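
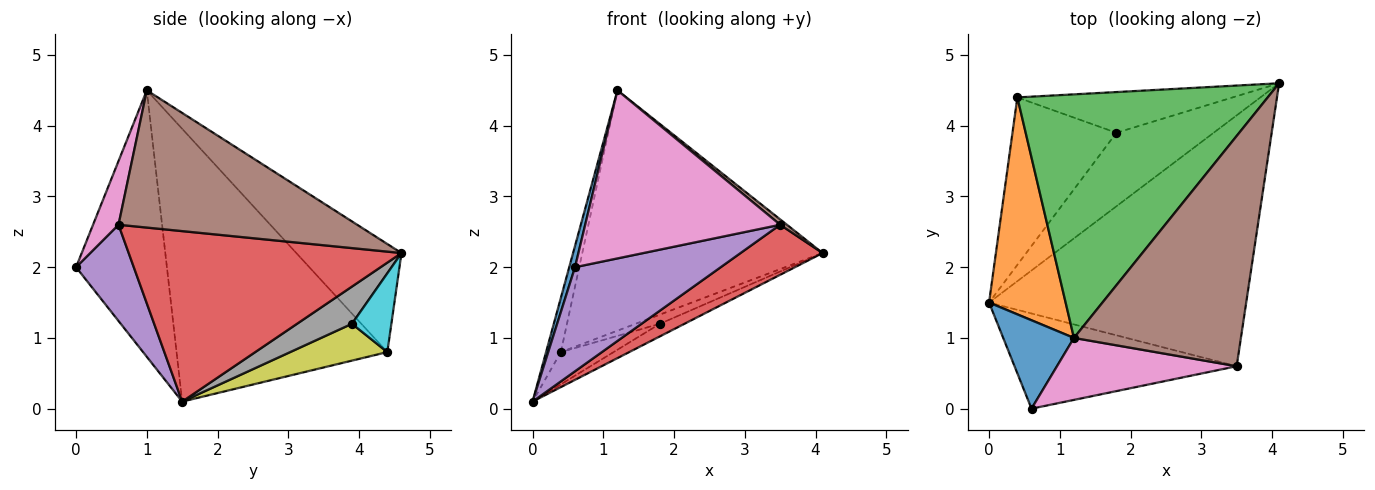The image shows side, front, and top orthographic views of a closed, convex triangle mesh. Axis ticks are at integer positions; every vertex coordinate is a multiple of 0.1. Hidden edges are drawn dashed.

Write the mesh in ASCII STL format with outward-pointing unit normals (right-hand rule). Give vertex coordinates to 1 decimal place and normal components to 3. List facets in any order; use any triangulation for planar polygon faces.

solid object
 facet normal -0.965 -0.061 0.256
  outer loop
   vertex 1.2 1.0 4.5
   vertex 0.0 1.5 0.1
   vertex 0.6 0.0 2.0
  endloop
 endfacet
 facet normal -0.961 0.067 0.270
  outer loop
   vertex 0.4 4.4 0.8
   vertex 0.0 1.5 0.1
   vertex 1.2 1.0 4.5
  endloop
 endfacet
 facet normal -0.294 0.671 0.680
  outer loop
   vertex 0.4 4.4 0.8
   vertex 1.2 1.0 4.5
   vertex 4.1 4.6 2.2
  endloop
 endfacet
 facet normal 0.545 -0.164 -0.822
  outer loop
   vertex 3.5 0.6 2.6
   vertex 0.0 1.5 0.1
   vertex 4.1 4.6 2.2
  endloop
 endfacet
 facet normal 0.281 -0.708 -0.648
  outer loop
   vertex 3.5 0.6 2.6
   vertex 0.6 0.0 2.0
   vertex 0.0 1.5 0.1
  endloop
 endfacet
 facet normal 0.635 -0.018 0.772
  outer loop
   vertex 3.5 0.6 2.6
   vertex 4.1 4.6 2.2
   vertex 1.2 1.0 4.5
  endloop
 endfacet
 facet normal 0.122 -0.931 0.343
  outer loop
   vertex 3.5 0.6 2.6
   vertex 1.2 1.0 4.5
   vertex 0.6 0.0 2.0
  endloop
 endfacet
 facet normal 0.353 0.158 -0.922
  outer loop
   vertex 1.8 3.9 1.2
   vertex 4.1 4.6 2.2
   vertex 0.0 1.5 0.1
  endloop
 endfacet
 facet normal 0.329 0.179 -0.927
  outer loop
   vertex 1.8 3.9 1.2
   vertex 0.0 1.5 0.1
   vertex 0.4 4.4 0.8
  endloop
 endfacet
 facet normal 0.336 0.207 -0.919
  outer loop
   vertex 1.8 3.9 1.2
   vertex 0.4 4.4 0.8
   vertex 4.1 4.6 2.2
  endloop
 endfacet
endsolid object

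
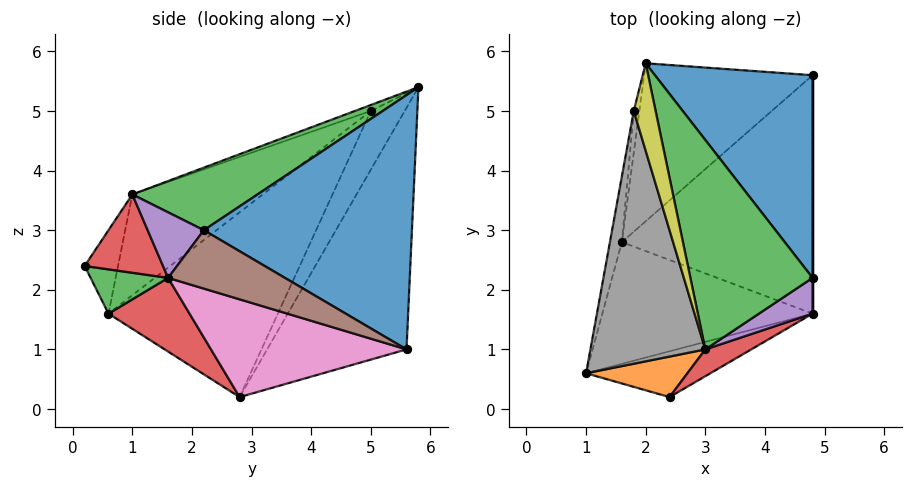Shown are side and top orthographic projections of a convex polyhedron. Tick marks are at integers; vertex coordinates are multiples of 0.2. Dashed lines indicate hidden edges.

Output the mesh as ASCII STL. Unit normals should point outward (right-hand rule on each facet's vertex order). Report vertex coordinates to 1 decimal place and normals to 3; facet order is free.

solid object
 facet normal 0.812 0.296 0.503
  outer loop
   vertex 4.8 5.6 1.0
   vertex 2.0 5.8 5.4
   vertex 4.8 2.2 3.0
  endloop
 endfacet
 facet normal -0.552 0.740 -0.385
  outer loop
   vertex 4.8 5.6 1.0
   vertex 1.6 2.8 0.2
   vertex 2.0 5.8 5.4
  endloop
 endfacet
 facet normal 0.443 -0.232 0.866
  outer loop
   vertex 3.0 1.0 3.6
   vertex 4.8 2.2 3.0
   vertex 2.0 5.8 5.4
  endloop
 endfacet
 facet normal 0.272 -0.568 -0.776
  outer loop
   vertex 4.8 1.6 2.2
   vertex 1.0 0.6 1.6
   vertex 1.6 2.8 0.2
  endloop
 endfacet
 facet normal 0.591 -0.645 0.484
  outer loop
   vertex 4.8 1.6 2.2
   vertex 4.8 2.2 3.0
   vertex 3.0 1.0 3.6
  endloop
 endfacet
 facet normal 1.000 0.000 0.000
  outer loop
   vertex 4.8 1.6 2.2
   vertex 4.8 5.6 1.0
   vertex 4.8 2.2 3.0
  endloop
 endfacet
 facet normal 0.441 -0.258 -0.860
  outer loop
   vertex 4.8 1.6 2.2
   vertex 1.6 2.8 0.2
   vertex 4.8 5.6 1.0
  endloop
 endfacet
 facet normal -0.599 -0.419 0.683
  outer loop
   vertex 1.8 5.0 5.0
   vertex 1.0 0.6 1.6
   vertex 3.0 1.0 3.6
  endloop
 endfacet
 facet normal -0.243 -0.385 0.891
  outer loop
   vertex 1.8 5.0 5.0
   vertex 3.0 1.0 3.6
   vertex 2.0 5.8 5.4
  endloop
 endfacet
 facet normal -0.972 0.225 -0.063
  outer loop
   vertex 1.8 5.0 5.0
   vertex 1.6 2.8 0.2
   vertex 1.0 0.6 1.6
  endloop
 endfacet
 facet normal -0.955 0.284 -0.090
  outer loop
   vertex 1.8 5.0 5.0
   vertex 2.0 5.8 5.4
   vertex 1.6 2.8 0.2
  endloop
 endfacet
 facet normal -0.525 -0.563 0.638
  outer loop
   vertex 2.4 0.2 2.4
   vertex 3.0 1.0 3.6
   vertex 1.0 0.6 1.6
  endloop
 endfacet
 facet normal 0.274 -0.579 -0.768
  outer loop
   vertex 2.4 0.2 2.4
   vertex 1.0 0.6 1.6
   vertex 4.8 1.6 2.2
  endloop
 endfacet
 facet normal 0.500 -0.815 0.293
  outer loop
   vertex 2.4 0.2 2.4
   vertex 4.8 1.6 2.2
   vertex 3.0 1.0 3.6
  endloop
 endfacet
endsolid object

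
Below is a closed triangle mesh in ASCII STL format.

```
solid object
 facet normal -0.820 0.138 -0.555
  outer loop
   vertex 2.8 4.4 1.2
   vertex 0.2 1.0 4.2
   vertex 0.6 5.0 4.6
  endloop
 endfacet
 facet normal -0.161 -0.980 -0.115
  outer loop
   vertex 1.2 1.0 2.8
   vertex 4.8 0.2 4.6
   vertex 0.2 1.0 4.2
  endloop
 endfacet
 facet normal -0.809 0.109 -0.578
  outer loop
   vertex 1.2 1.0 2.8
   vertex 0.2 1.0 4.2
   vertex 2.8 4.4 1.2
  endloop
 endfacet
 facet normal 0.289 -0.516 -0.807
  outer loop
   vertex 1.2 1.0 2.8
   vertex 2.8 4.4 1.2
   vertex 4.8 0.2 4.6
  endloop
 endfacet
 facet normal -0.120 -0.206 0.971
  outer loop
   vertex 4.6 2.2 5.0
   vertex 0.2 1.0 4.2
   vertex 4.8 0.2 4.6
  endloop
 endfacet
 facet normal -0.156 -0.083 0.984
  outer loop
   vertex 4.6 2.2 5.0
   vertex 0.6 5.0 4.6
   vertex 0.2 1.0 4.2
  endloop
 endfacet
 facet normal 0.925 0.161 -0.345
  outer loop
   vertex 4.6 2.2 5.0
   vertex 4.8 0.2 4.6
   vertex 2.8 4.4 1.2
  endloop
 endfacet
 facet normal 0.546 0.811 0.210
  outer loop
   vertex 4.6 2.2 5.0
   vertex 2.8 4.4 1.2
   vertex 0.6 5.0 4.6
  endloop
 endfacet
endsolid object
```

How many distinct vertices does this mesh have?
6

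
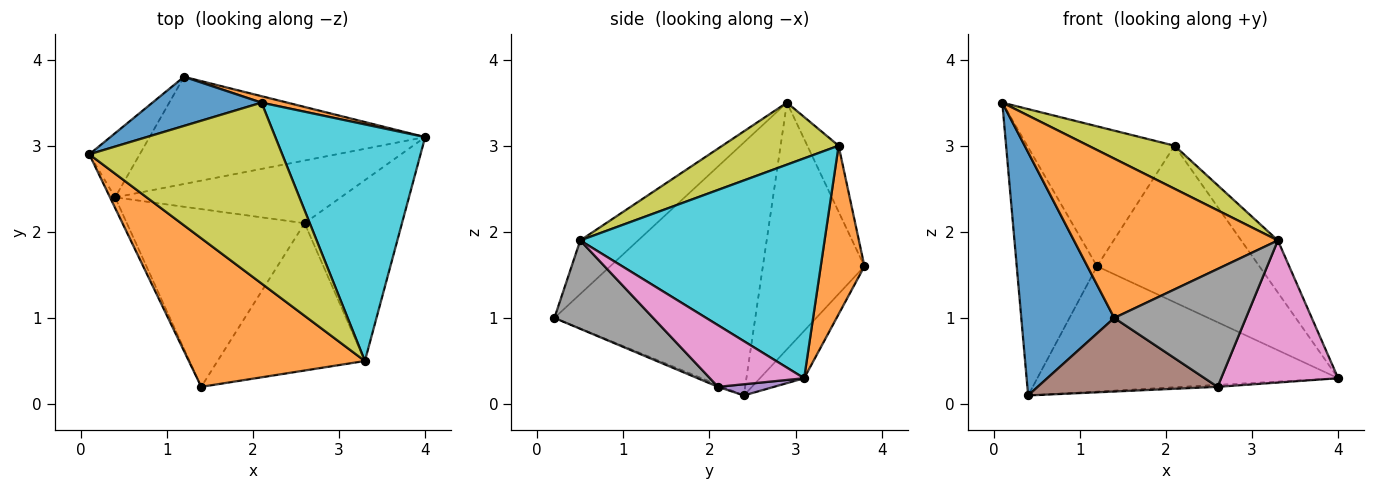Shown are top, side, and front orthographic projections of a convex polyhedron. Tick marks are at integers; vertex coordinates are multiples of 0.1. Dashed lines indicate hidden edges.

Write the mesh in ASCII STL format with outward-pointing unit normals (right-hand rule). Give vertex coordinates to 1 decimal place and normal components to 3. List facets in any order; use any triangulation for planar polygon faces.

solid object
 facet normal -0.907 -0.420 -0.018
  outer loop
   vertex 0.4 2.4 0.1
   vertex 1.4 0.2 1.0
   vertex 0.1 2.9 3.5
  endloop
 endfacet
 facet normal -0.203 -0.716 0.668
  outer loop
   vertex 3.3 0.5 1.9
   vertex 0.1 2.9 3.5
   vertex 1.4 0.2 1.0
  endloop
 endfacet
 facet normal -0.775 0.612 -0.158
  outer loop
   vertex 1.2 3.8 1.6
   vertex 0.4 2.4 0.1
   vertex 0.1 2.9 3.5
  endloop
 endfacet
 facet normal -0.111 0.755 -0.646
  outer loop
   vertex 1.2 3.8 1.6
   vertex 4.0 3.1 0.3
   vertex 0.4 2.4 0.1
  endloop
 endfacet
 facet normal 0.050 0.030 -0.998
  outer loop
   vertex 2.6 2.1 0.2
   vertex 0.4 2.4 0.1
   vertex 4.0 3.1 0.3
  endloop
 endfacet
 facet normal -0.010 -0.383 -0.924
  outer loop
   vertex 2.6 2.1 0.2
   vertex 1.4 0.2 1.0
   vertex 0.4 2.4 0.1
  endloop
 endfacet
 facet normal 0.445 -0.553 -0.704
  outer loop
   vertex 2.6 2.1 0.2
   vertex 4.0 3.1 0.3
   vertex 3.3 0.5 1.9
  endloop
 endfacet
 facet normal 0.424 -0.566 -0.707
  outer loop
   vertex 2.6 2.1 0.2
   vertex 3.3 0.5 1.9
   vertex 1.4 0.2 1.0
  endloop
 endfacet
 facet normal 0.298 -0.221 0.928
  outer loop
   vertex 2.1 3.5 3.0
   vertex 0.1 2.9 3.5
   vertex 3.3 0.5 1.9
  endloop
 endfacet
 facet normal 0.820 0.123 0.559
  outer loop
   vertex 2.1 3.5 3.0
   vertex 3.3 0.5 1.9
   vertex 4.0 3.1 0.3
  endloop
 endfacet
 facet normal -0.196 0.925 0.325
  outer loop
   vertex 2.1 3.5 3.0
   vertex 1.2 3.8 1.6
   vertex 0.1 2.9 3.5
  endloop
 endfacet
 facet normal 0.260 0.965 0.040
  outer loop
   vertex 2.1 3.5 3.0
   vertex 4.0 3.1 0.3
   vertex 1.2 3.8 1.6
  endloop
 endfacet
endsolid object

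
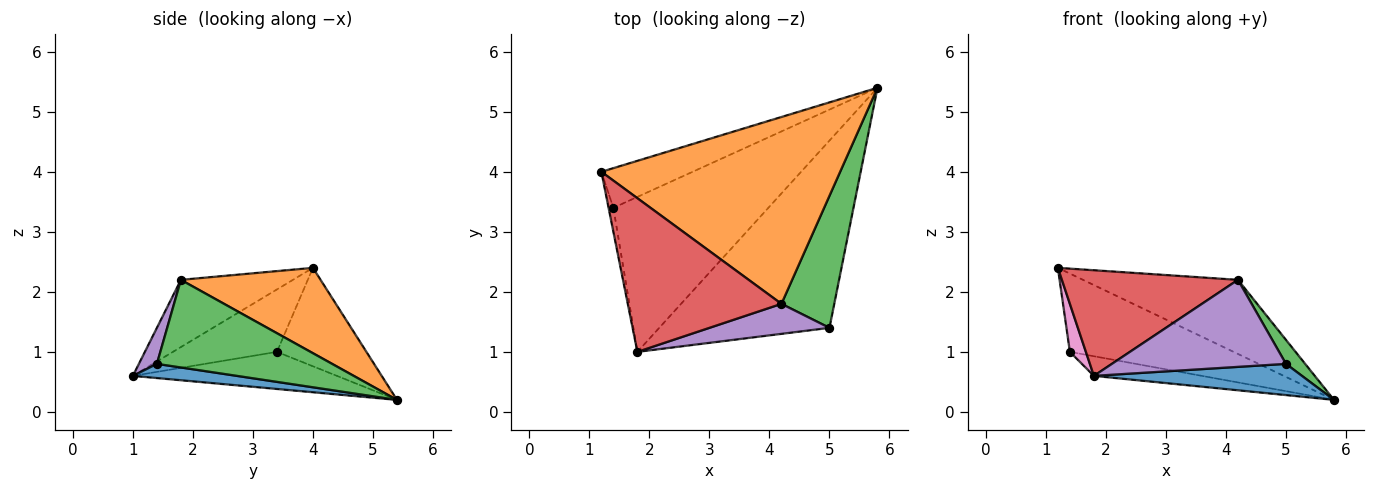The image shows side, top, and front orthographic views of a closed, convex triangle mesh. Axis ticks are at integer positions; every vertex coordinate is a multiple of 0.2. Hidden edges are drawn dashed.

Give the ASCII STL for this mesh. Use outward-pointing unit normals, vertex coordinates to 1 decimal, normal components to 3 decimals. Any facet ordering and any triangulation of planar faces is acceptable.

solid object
 facet normal 0.082 -0.164 -0.983
  outer loop
   vertex 5.0 1.4 0.8
   vertex 1.8 1.0 0.6
   vertex 5.8 5.4 0.2
  endloop
 endfacet
 facet normal 0.315 0.350 0.882
  outer loop
   vertex 4.2 1.8 2.2
   vertex 5.8 5.4 0.2
   vertex 1.2 4.0 2.4
  endloop
 endfacet
 facet normal 0.853 -0.093 0.514
  outer loop
   vertex 4.2 1.8 2.2
   vertex 5.0 1.4 0.8
   vertex 5.8 5.4 0.2
  endloop
 endfacet
 facet normal -0.339 -0.533 0.775
  outer loop
   vertex 4.2 1.8 2.2
   vertex 1.2 4.0 2.4
   vertex 1.8 1.0 0.6
  endloop
 endfacet
 facet normal 0.097 -0.941 0.324
  outer loop
   vertex 4.2 1.8 2.2
   vertex 1.8 1.0 0.6
   vertex 5.0 1.4 0.8
  endloop
 endfacet
 facet normal -0.438 0.802 -0.406
  outer loop
   vertex 1.4 3.4 1.0
   vertex 1.2 4.0 2.4
   vertex 5.8 5.4 0.2
  endloop
 endfacet
 facet normal -0.986 -0.152 -0.076
  outer loop
   vertex 1.4 3.4 1.0
   vertex 1.8 1.0 0.6
   vertex 1.2 4.0 2.4
  endloop
 endfacet
 facet normal -0.231 0.122 -0.965
  outer loop
   vertex 1.4 3.4 1.0
   vertex 5.8 5.4 0.2
   vertex 1.8 1.0 0.6
  endloop
 endfacet
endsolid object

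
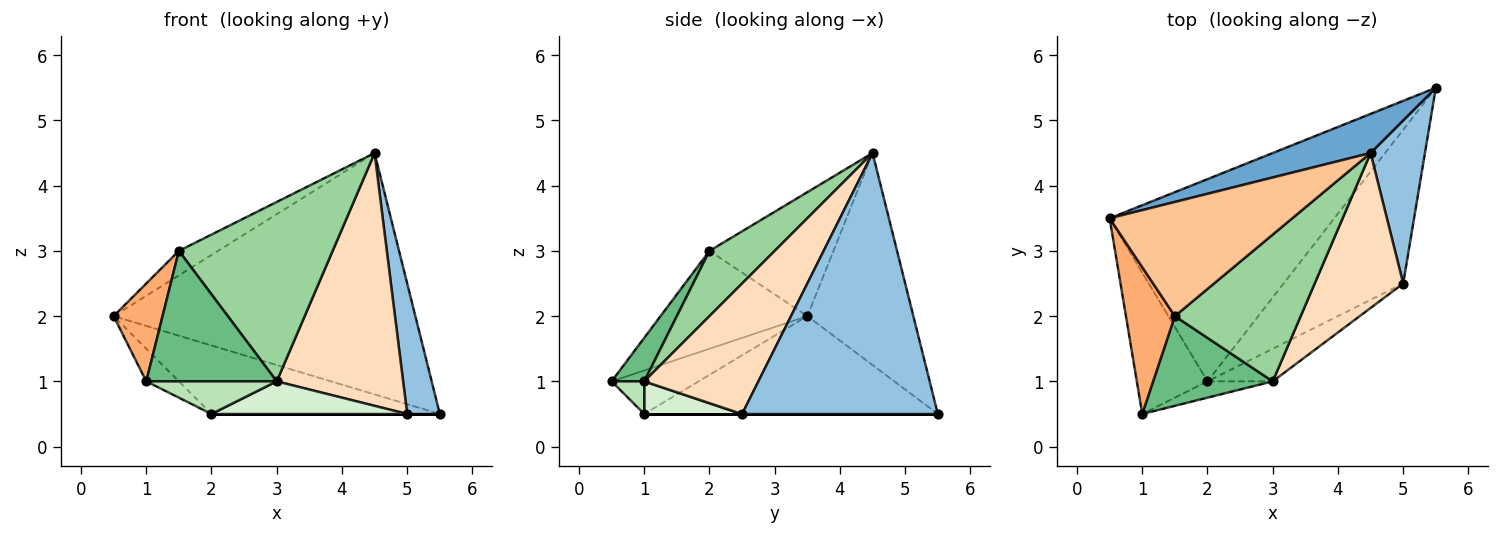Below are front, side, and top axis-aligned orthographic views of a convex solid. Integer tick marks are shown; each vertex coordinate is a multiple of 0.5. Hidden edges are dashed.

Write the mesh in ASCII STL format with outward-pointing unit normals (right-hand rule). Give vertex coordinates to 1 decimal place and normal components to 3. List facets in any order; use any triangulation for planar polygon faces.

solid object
 facet normal -0.328 0.933 0.151
  outer loop
   vertex 4.5 4.5 4.5
   vertex 5.5 5.5 0.5
   vertex 0.5 3.5 2.0
  endloop
 endfacet
 facet normal 0.966 -0.161 0.201
  outer loop
   vertex 5.0 2.5 0.5
   vertex 5.5 5.5 0.5
   vertex 4.5 4.5 4.5
  endloop
 endfacet
 facet normal -0.381 0.297 -0.876
  outer loop
   vertex 2.0 1.0 0.5
   vertex 0.5 3.5 2.0
   vertex 5.5 5.5 0.5
  endloop
 endfacet
 facet normal -0.514 0.193 -0.836
  outer loop
   vertex 2.0 1.0 0.5
   vertex 1.0 0.5 1.0
   vertex 0.5 3.5 2.0
  endloop
 endfacet
 facet normal 0.000 0.000 -1.000
  outer loop
   vertex 2.0 1.0 0.5
   vertex 5.5 5.5 0.5
   vertex 5.0 2.5 0.5
  endloop
 endfacet
 facet normal -0.857 -0.286 0.429
  outer loop
   vertex 1.5 2.0 3.0
   vertex 0.5 3.5 2.0
   vertex 1.0 0.5 1.0
  endloop
 endfacet
 facet normal -0.553 0.175 0.815
  outer loop
   vertex 1.5 2.0 3.0
   vertex 4.5 4.5 4.5
   vertex 0.5 3.5 2.0
  endloop
 endfacet
 facet normal 0.610 -0.676 0.414
  outer loop
   vertex 3.0 1.0 1.0
   vertex 5.0 2.5 0.5
   vertex 4.5 4.5 4.5
  endloop
 endfacet
 facet normal 0.202 -0.807 0.555
  outer loop
   vertex 3.0 1.0 1.0
   vertex 1.5 2.0 3.0
   vertex 1.0 0.5 1.0
  endloop
 endfacet
 facet normal 0.312 -0.735 0.602
  outer loop
   vertex 3.0 1.0 1.0
   vertex 4.5 4.5 4.5
   vertex 1.5 2.0 3.0
  endloop
 endfacet
 facet normal 0.218 -0.873 -0.436
  outer loop
   vertex 3.0 1.0 1.0
   vertex 1.0 0.5 1.0
   vertex 2.0 1.0 0.5
  endloop
 endfacet
 facet normal 0.333 -0.667 -0.667
  outer loop
   vertex 3.0 1.0 1.0
   vertex 2.0 1.0 0.5
   vertex 5.0 2.5 0.5
  endloop
 endfacet
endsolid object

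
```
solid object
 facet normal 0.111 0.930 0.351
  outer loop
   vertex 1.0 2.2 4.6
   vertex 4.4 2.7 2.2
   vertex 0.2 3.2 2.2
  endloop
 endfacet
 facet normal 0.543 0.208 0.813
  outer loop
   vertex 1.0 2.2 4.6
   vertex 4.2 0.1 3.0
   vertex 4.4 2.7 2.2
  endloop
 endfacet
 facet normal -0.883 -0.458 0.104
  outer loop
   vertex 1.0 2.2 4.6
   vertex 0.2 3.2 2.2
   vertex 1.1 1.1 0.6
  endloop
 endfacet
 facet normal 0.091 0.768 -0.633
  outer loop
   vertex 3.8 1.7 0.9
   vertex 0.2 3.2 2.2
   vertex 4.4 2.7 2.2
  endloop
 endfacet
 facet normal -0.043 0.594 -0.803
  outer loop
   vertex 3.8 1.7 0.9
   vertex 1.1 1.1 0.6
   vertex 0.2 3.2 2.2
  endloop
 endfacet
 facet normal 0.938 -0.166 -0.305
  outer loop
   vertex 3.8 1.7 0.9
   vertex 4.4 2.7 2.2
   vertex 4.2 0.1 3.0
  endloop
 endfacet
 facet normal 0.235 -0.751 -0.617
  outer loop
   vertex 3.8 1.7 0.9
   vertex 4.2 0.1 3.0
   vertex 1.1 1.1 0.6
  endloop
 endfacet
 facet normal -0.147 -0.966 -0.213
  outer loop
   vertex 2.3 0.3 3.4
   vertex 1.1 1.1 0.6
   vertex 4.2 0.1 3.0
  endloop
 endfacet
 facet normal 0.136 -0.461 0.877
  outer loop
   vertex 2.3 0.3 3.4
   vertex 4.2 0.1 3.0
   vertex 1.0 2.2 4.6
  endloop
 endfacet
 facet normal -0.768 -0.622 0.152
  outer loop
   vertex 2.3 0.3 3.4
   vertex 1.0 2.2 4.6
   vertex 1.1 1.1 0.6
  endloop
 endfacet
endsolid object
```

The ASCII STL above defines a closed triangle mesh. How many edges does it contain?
15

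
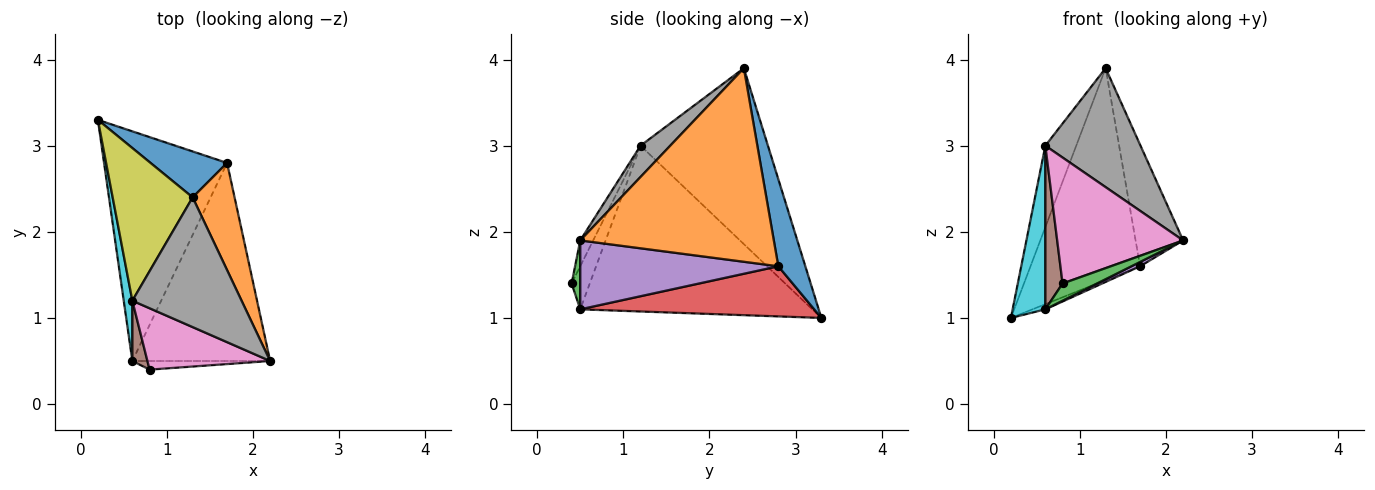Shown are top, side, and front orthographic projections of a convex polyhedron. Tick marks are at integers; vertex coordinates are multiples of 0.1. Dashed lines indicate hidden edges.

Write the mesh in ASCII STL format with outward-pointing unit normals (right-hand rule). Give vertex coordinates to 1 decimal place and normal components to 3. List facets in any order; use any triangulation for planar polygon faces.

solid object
 facet normal 0.234 0.950 0.206
  outer loop
   vertex 1.7 2.8 1.6
   vertex 0.2 3.3 1.0
   vertex 1.3 2.4 3.9
  endloop
 endfacet
 facet normal 0.950 0.233 0.206
  outer loop
   vertex 1.7 2.8 1.6
   vertex 1.3 2.4 3.9
   vertex 2.2 0.5 1.9
  endloop
 endfacet
 facet normal 0.218 -0.873 -0.436
  outer loop
   vertex 0.6 0.5 1.1
   vertex 2.2 0.5 1.9
   vertex 0.8 0.4 1.4
  endloop
 endfacet
 facet normal 0.377 0.021 -0.926
  outer loop
   vertex 0.6 0.5 1.1
   vertex 0.2 3.3 1.0
   vertex 1.7 2.8 1.6
  endloop
 endfacet
 facet normal 0.447 -0.019 -0.894
  outer loop
   vertex 0.6 0.5 1.1
   vertex 1.7 2.8 1.6
   vertex 2.2 0.5 1.9
  endloop
 endfacet
 facet normal -0.703 -0.668 0.246
  outer loop
   vertex 0.6 1.2 3.0
   vertex 0.6 0.5 1.1
   vertex 0.8 0.4 1.4
  endloop
 endfacet
 facet normal -0.092 -0.895 0.436
  outer loop
   vertex 0.6 1.2 3.0
   vertex 0.8 0.4 1.4
   vertex 2.2 0.5 1.9
  endloop
 endfacet
 facet normal 0.206 -0.661 0.721
  outer loop
   vertex 0.6 1.2 3.0
   vertex 2.2 0.5 1.9
   vertex 1.3 2.4 3.9
  endloop
 endfacet
 facet normal -0.889 0.216 0.404
  outer loop
   vertex 0.6 1.2 3.0
   vertex 1.3 2.4 3.9
   vertex 0.2 3.3 1.0
  endloop
 endfacet
 facet normal -0.989 -0.139 0.051
  outer loop
   vertex 0.6 1.2 3.0
   vertex 0.2 3.3 1.0
   vertex 0.6 0.5 1.1
  endloop
 endfacet
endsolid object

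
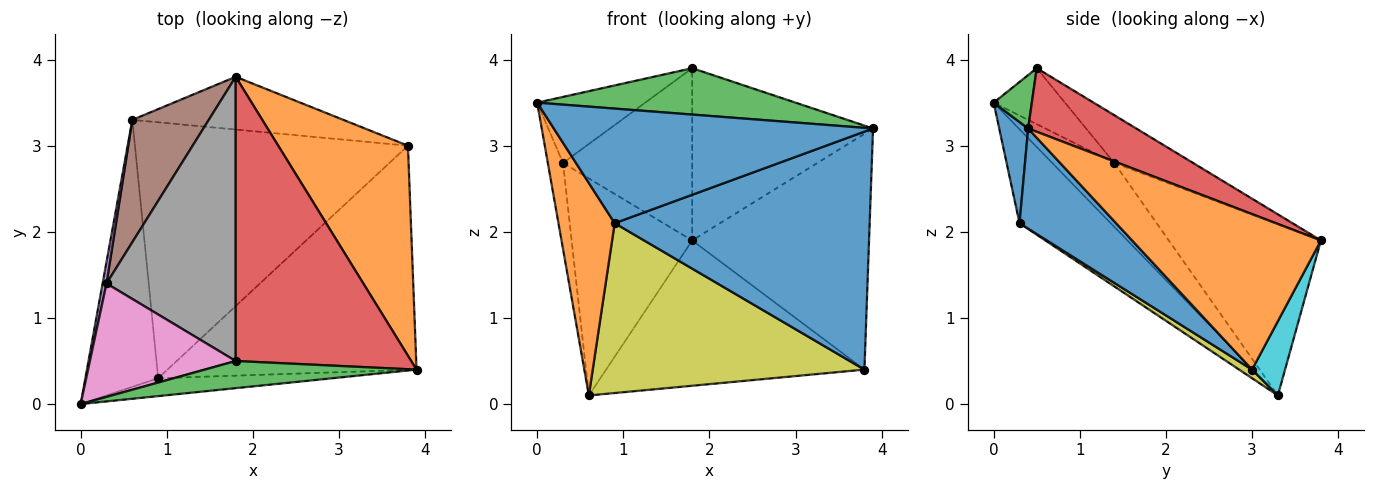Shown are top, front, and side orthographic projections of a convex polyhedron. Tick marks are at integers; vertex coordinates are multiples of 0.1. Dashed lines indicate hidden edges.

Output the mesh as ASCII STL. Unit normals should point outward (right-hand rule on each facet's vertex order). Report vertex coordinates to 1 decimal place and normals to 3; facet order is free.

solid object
 facet normal 0.089 -0.984 -0.154
  outer loop
   vertex 0.9 0.3 2.1
   vertex 3.9 0.4 3.2
   vertex 0.0 0.0 3.5
  endloop
 endfacet
 facet normal -0.711 -0.438 -0.551
  outer loop
   vertex 0.9 0.3 2.1
   vertex 0.0 0.0 3.5
   vertex 0.6 3.3 0.1
  endloop
 endfacet
 facet normal 0.126 -0.856 0.501
  outer loop
   vertex 1.8 0.5 3.9
   vertex 0.0 0.0 3.5
   vertex 3.9 0.4 3.2
  endloop
 endfacet
 facet normal 0.296 0.495 0.817
  outer loop
   vertex 1.8 0.5 3.9
   vertex 3.9 0.4 3.2
   vertex 1.8 3.8 1.9
  endloop
 endfacet
 facet normal -0.970 0.237 0.059
  outer loop
   vertex 0.3 1.4 2.8
   vertex 0.6 3.3 0.1
   vertex 0.0 0.0 3.5
  endloop
 endfacet
 facet normal -0.740 0.586 0.330
  outer loop
   vertex 0.3 1.4 2.8
   vertex 1.8 3.8 1.9
   vertex 0.6 3.3 0.1
  endloop
 endfacet
 facet normal -0.315 0.478 0.820
  outer loop
   vertex 0.3 1.4 2.8
   vertex 0.0 0.0 3.5
   vertex 1.8 0.5 3.9
  endloop
 endfacet
 facet normal -0.301 0.494 0.815
  outer loop
   vertex 0.3 1.4 2.8
   vertex 1.8 0.5 3.9
   vertex 1.8 3.8 1.9
  endloop
 endfacet
 facet normal 0.026 -0.553 -0.833
  outer loop
   vertex 3.8 3.0 0.4
   vertex 0.9 0.3 2.1
   vertex 0.6 3.3 0.1
  endloop
 endfacet
 facet normal 0.119 0.933 -0.339
  outer loop
   vertex 3.8 3.0 0.4
   vertex 0.6 3.3 0.1
   vertex 1.8 3.8 1.9
  endloop
 endfacet
 facet normal 0.266 -0.702 -0.661
  outer loop
   vertex 3.8 3.0 0.4
   vertex 3.9 0.4 3.2
   vertex 0.9 0.3 2.1
  endloop
 endfacet
 facet normal 0.623 0.584 0.520
  outer loop
   vertex 3.8 3.0 0.4
   vertex 1.8 3.8 1.9
   vertex 3.9 0.4 3.2
  endloop
 endfacet
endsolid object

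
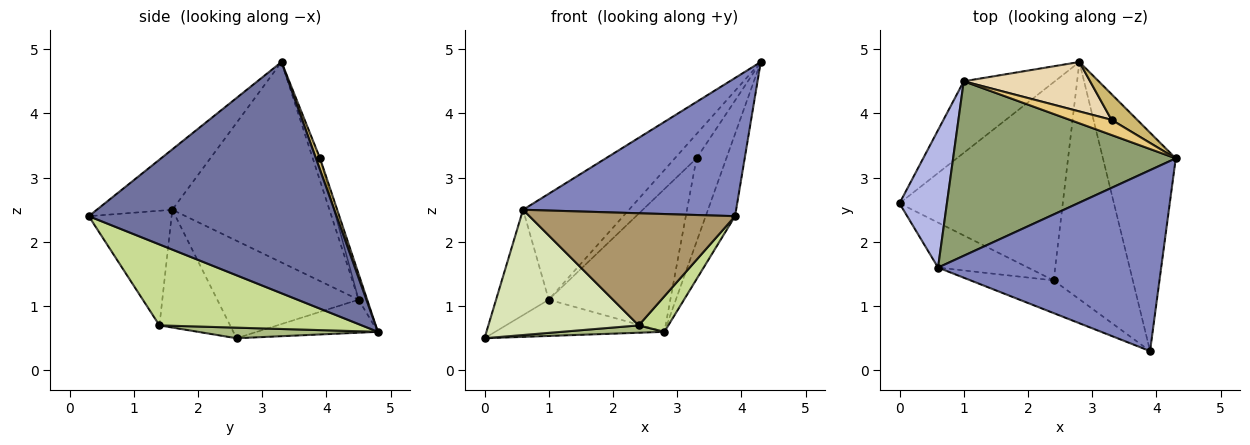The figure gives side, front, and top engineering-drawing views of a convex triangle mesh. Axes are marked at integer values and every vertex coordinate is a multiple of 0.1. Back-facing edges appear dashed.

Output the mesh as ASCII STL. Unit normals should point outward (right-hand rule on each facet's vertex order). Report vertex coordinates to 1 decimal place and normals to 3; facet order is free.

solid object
 facet normal 0.948 0.112 -0.298
  outer loop
   vertex 2.8 4.8 0.6
   vertex 4.3 3.3 4.8
   vertex 3.9 0.3 2.4
  endloop
 endfacet
 facet normal -0.210 -0.593 0.777
  outer loop
   vertex 0.6 1.6 2.5
   vertex 3.9 0.3 2.4
   vertex 4.3 3.3 4.8
  endloop
 endfacet
 facet normal -0.307 0.430 -0.849
  outer loop
   vertex 1.0 4.5 1.1
   vertex 2.8 4.8 0.6
   vertex 0.0 2.6 0.5
  endloop
 endfacet
 facet normal -0.853 0.318 0.415
  outer loop
   vertex 1.0 4.5 1.1
   vertex 0.0 2.6 0.5
   vertex 0.6 1.6 2.5
  endloop
 endfacet
 facet normal -0.610 0.411 0.677
  outer loop
   vertex 1.0 4.5 1.1
   vertex 0.6 1.6 2.5
   vertex 4.3 3.3 4.8
  endloop
 endfacet
 facet normal 0.065 -0.037 -0.997
  outer loop
   vertex 2.4 1.4 0.7
   vertex 0.0 2.6 0.5
   vertex 2.8 4.8 0.6
  endloop
 endfacet
 facet normal 0.711 -0.104 -0.695
  outer loop
   vertex 2.4 1.4 0.7
   vertex 2.8 4.8 0.6
   vertex 3.9 0.3 2.4
  endloop
 endfacet
 facet normal -0.405 -0.861 -0.309
  outer loop
   vertex 2.4 1.4 0.7
   vertex 0.6 1.6 2.5
   vertex 0.0 2.6 0.5
  endloop
 endfacet
 facet normal -0.361 -0.895 -0.261
  outer loop
   vertex 2.4 1.4 0.7
   vertex 3.9 0.3 2.4
   vertex 0.6 1.6 2.5
  endloop
 endfacet
 facet normal 0.131 0.948 0.292
  outer loop
   vertex 3.3 3.9 3.3
   vertex 4.3 3.3 4.8
   vertex 2.8 4.8 0.6
  endloop
 endfacet
 facet normal -0.274 0.816 0.509
  outer loop
   vertex 3.3 3.9 3.3
   vertex 1.0 4.5 1.1
   vertex 4.3 3.3 4.8
  endloop
 endfacet
 facet normal -0.066 0.943 0.327
  outer loop
   vertex 3.3 3.9 3.3
   vertex 2.8 4.8 0.6
   vertex 1.0 4.5 1.1
  endloop
 endfacet
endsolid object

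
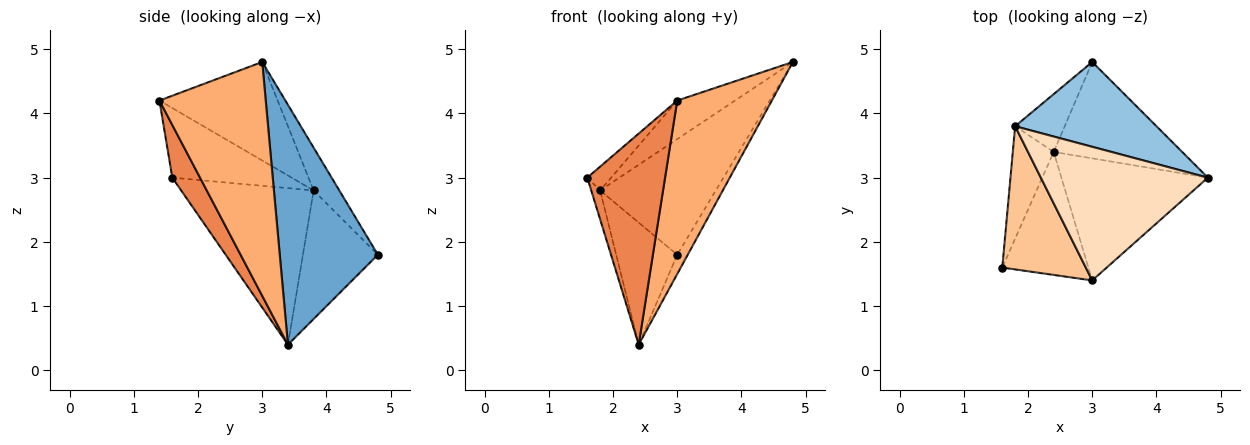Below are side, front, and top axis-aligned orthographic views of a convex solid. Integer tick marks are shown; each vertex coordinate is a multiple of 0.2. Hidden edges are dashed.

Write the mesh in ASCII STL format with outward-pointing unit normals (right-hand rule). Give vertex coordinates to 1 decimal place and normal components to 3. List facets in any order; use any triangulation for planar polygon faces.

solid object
 facet normal 0.878 0.094 -0.470
  outer loop
   vertex 2.4 3.4 0.4
   vertex 3.0 4.8 1.8
   vertex 4.8 3.0 4.8
  endloop
 endfacet
 facet normal -0.176 0.794 0.582
  outer loop
   vertex 1.8 3.8 2.8
   vertex 4.8 3.0 4.8
   vertex 3.0 4.8 1.8
  endloop
 endfacet
 facet normal -0.966 0.065 -0.252
  outer loop
   vertex 1.8 3.8 2.8
   vertex 2.4 3.4 0.4
   vertex 1.6 1.6 3.0
  endloop
 endfacet
 facet normal -0.743 0.605 -0.287
  outer loop
   vertex 1.8 3.8 2.8
   vertex 3.0 4.8 1.8
   vertex 2.4 3.4 0.4
  endloop
 endfacet
 facet normal 0.294 -0.826 -0.481
  outer loop
   vertex 3.0 1.4 4.2
   vertex 1.6 1.6 3.0
   vertex 2.4 3.4 0.4
  endloop
 endfacet
 facet normal 0.677 -0.602 -0.424
  outer loop
   vertex 3.0 1.4 4.2
   vertex 2.4 3.4 0.4
   vertex 4.8 3.0 4.8
  endloop
 endfacet
 facet normal -0.635 0.127 0.762
  outer loop
   vertex 3.0 1.4 4.2
   vertex 1.8 3.8 2.8
   vertex 1.6 1.6 3.0
  endloop
 endfacet
 facet normal -0.493 0.241 0.836
  outer loop
   vertex 3.0 1.4 4.2
   vertex 4.8 3.0 4.8
   vertex 1.8 3.8 2.8
  endloop
 endfacet
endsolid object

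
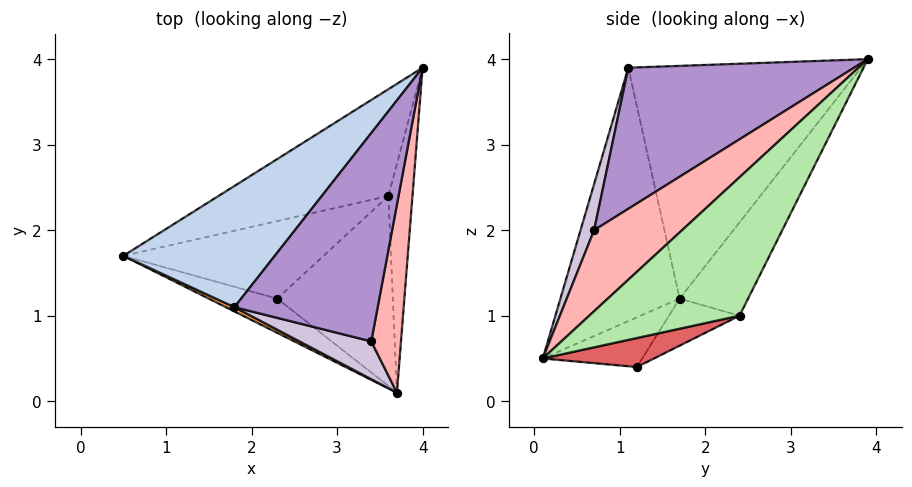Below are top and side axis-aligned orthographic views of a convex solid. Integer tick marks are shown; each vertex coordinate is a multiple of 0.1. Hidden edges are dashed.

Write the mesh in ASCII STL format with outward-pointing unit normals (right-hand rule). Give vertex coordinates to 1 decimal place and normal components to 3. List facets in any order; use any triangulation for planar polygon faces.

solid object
 facet normal -0.454 -0.635 -0.625
  outer loop
   vertex 2.3 1.2 0.4
   vertex 3.7 0.1 0.5
   vertex 0.5 1.7 1.2
  endloop
 endfacet
 facet normal -0.706 0.538 0.460
  outer loop
   vertex 1.8 1.1 3.9
   vertex 4.0 3.9 4.0
   vertex 0.5 1.7 1.2
  endloop
 endfacet
 facet normal -0.445 -0.896 0.015
  outer loop
   vertex 1.8 1.1 3.9
   vertex 0.5 1.7 1.2
   vertex 3.7 0.1 0.5
  endloop
 endfacet
 facet normal -0.226 0.883 -0.411
  outer loop
   vertex 3.6 2.4 1.0
   vertex 0.5 1.7 1.2
   vertex 4.0 3.9 4.0
  endloop
 endfacet
 facet normal -0.184 0.592 -0.785
  outer loop
   vertex 3.6 2.4 1.0
   vertex 2.3 1.2 0.4
   vertex 0.5 1.7 1.2
  endloop
 endfacet
 facet normal 0.982 0.080 -0.171
  outer loop
   vertex 3.6 2.4 1.0
   vertex 4.0 3.9 4.0
   vertex 3.7 0.1 0.5
  endloop
 endfacet
 facet normal 0.238 0.216 -0.947
  outer loop
   vertex 3.6 2.4 1.0
   vertex 3.7 0.1 0.5
   vertex 2.3 1.2 0.4
  endloop
 endfacet
 facet normal 0.874 -0.364 0.321
  outer loop
   vertex 3.4 0.7 2.0
   vertex 3.7 0.1 0.5
   vertex 4.0 3.9 4.0
  endloop
 endfacet
 facet normal 0.608 -0.500 0.617
  outer loop
   vertex 3.4 0.7 2.0
   vertex 4.0 3.9 4.0
   vertex 1.8 1.1 3.9
  endloop
 endfacet
 facet normal 0.259 -0.878 0.403
  outer loop
   vertex 3.4 0.7 2.0
   vertex 1.8 1.1 3.9
   vertex 3.7 0.1 0.5
  endloop
 endfacet
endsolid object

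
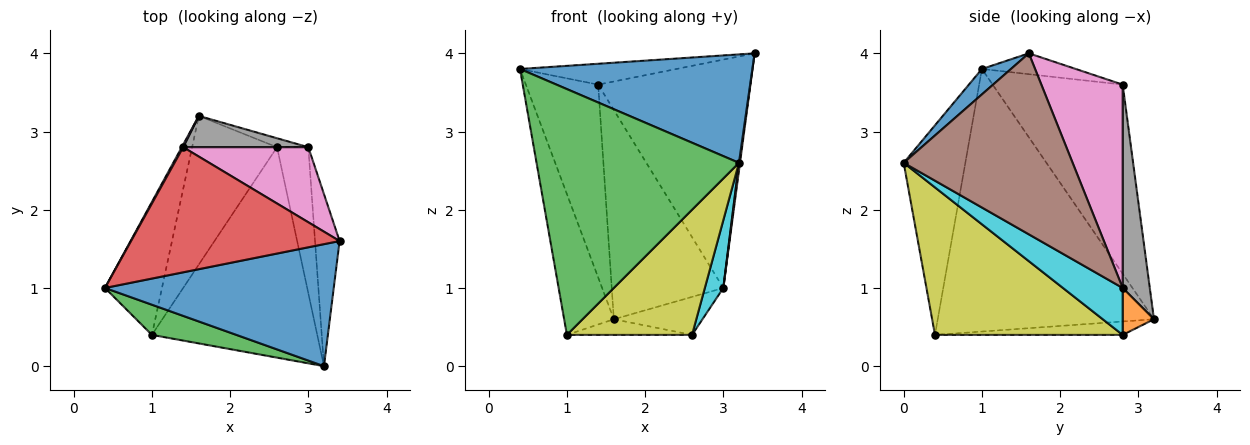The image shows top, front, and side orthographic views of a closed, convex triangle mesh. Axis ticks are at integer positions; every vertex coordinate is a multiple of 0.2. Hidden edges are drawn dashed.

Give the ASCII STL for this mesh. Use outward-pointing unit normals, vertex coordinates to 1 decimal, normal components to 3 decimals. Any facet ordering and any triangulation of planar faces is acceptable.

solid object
 facet normal 0.083 -0.662 0.745
  outer loop
   vertex 3.2 0.0 2.6
   vertex 3.4 1.6 4.0
   vertex 0.4 1.0 3.8
  endloop
 endfacet
 facet normal -0.954 0.219 -0.207
  outer loop
   vertex 1.0 0.4 0.4
   vertex 0.4 1.0 3.8
   vertex 1.6 3.2 0.6
  endloop
 endfacet
 facet normal -0.289 -0.950 0.117
  outer loop
   vertex 1.0 0.4 0.4
   vertex 3.2 0.0 2.6
   vertex 0.4 1.0 3.8
  endloop
 endfacet
 facet normal -0.098 0.164 0.982
  outer loop
   vertex 1.4 2.8 3.6
   vertex 0.4 1.0 3.8
   vertex 3.4 1.6 4.0
  endloop
 endfacet
 facet normal -0.874 0.486 0.007
  outer loop
   vertex 1.4 2.8 3.6
   vertex 1.6 3.2 0.6
   vertex 0.4 1.0 3.8
  endloop
 endfacet
 facet normal 0.991 -0.006 -0.135
  outer loop
   vertex 3.0 2.8 1.0
   vertex 3.4 1.6 4.0
   vertex 3.2 0.0 2.6
  endloop
 endfacet
 facet normal 0.453 0.847 0.279
  outer loop
   vertex 3.0 2.8 1.0
   vertex 1.4 2.8 3.6
   vertex 3.4 1.6 4.0
  endloop
 endfacet
 facet normal 0.234 0.962 0.144
  outer loop
   vertex 3.0 2.8 1.0
   vertex 1.6 3.2 0.6
   vertex 1.4 2.8 3.6
  endloop
 endfacet
 facet normal 0.608 -0.406 -0.682
  outer loop
   vertex 2.6 2.8 0.4
   vertex 3.2 0.0 2.6
   vertex 1.0 0.4 0.4
  endloop
 endfacet
 facet normal 0.806 -0.249 -0.537
  outer loop
   vertex 2.6 2.8 0.4
   vertex 3.0 2.8 1.0
   vertex 3.2 0.0 2.6
  endloop
 endfacet
 facet normal -0.155 0.103 -0.982
  outer loop
   vertex 2.6 2.8 0.4
   vertex 1.0 0.4 0.4
   vertex 1.6 3.2 0.6
  endloop
 endfacet
 facet normal 0.325 0.921 -0.217
  outer loop
   vertex 2.6 2.8 0.4
   vertex 1.6 3.2 0.6
   vertex 3.0 2.8 1.0
  endloop
 endfacet
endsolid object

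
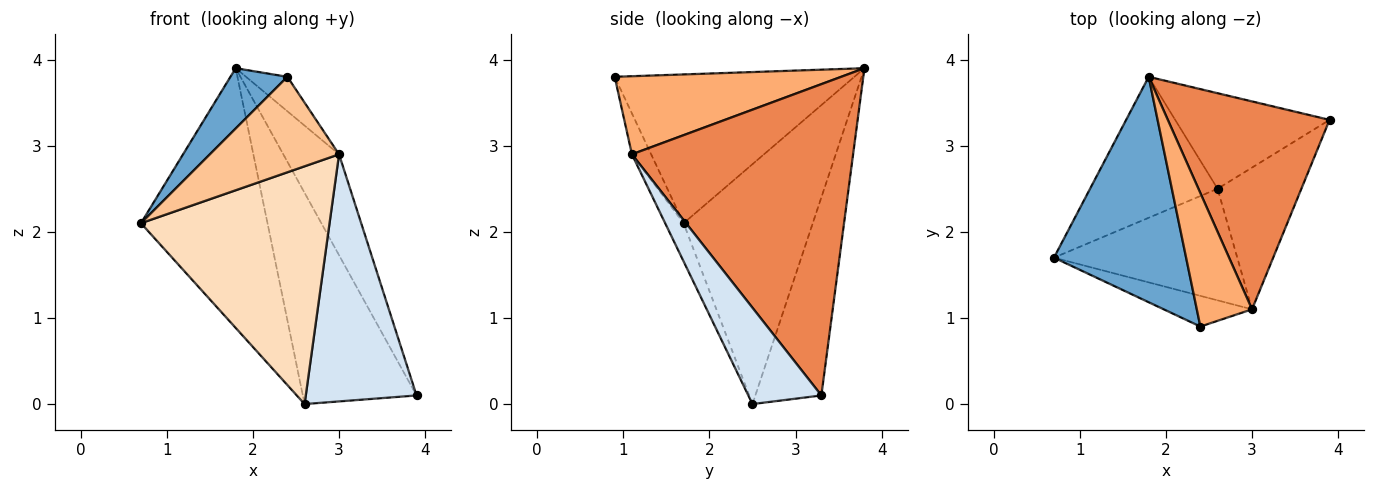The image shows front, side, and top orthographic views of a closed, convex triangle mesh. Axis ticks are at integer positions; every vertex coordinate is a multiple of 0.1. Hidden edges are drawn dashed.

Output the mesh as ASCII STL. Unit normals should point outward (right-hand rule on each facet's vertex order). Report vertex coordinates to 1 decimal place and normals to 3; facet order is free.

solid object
 facet normal -0.736 -0.175 0.654
  outer loop
   vertex 1.8 3.8 3.9
   vertex 0.7 1.7 2.1
   vertex 2.4 0.9 3.8
  endloop
 endfacet
 facet normal -0.668 0.654 -0.355
  outer loop
   vertex 2.6 2.5 0.0
   vertex 0.7 1.7 2.1
   vertex 1.8 3.8 3.9
  endloop
 endfacet
 facet normal -0.468 0.805 -0.364
  outer loop
   vertex 2.6 2.5 0.0
   vertex 1.8 3.8 3.9
   vertex 3.9 3.3 0.1
  endloop
 endfacet
 facet normal 0.497 -0.753 -0.432
  outer loop
   vertex 3.0 1.1 2.9
   vertex 2.6 2.5 0.0
   vertex 3.9 3.3 0.1
  endloop
 endfacet
 facet normal 0.866 0.218 0.450
  outer loop
   vertex 3.0 1.1 2.9
   vertex 3.9 3.3 0.1
   vertex 1.8 3.8 3.9
  endloop
 endfacet
 facet normal 0.808 0.147 0.571
  outer loop
   vertex 3.0 1.1 2.9
   vertex 1.8 3.8 3.9
   vertex 2.4 0.9 3.8
  endloop
 endfacet
 facet normal -0.140 -0.943 -0.303
  outer loop
   vertex 3.0 1.1 2.9
   vertex 2.4 0.9 3.8
   vertex 0.7 1.7 2.1
  endloop
 endfacet
 facet normal -0.088 -0.902 -0.423
  outer loop
   vertex 3.0 1.1 2.9
   vertex 0.7 1.7 2.1
   vertex 2.6 2.5 0.0
  endloop
 endfacet
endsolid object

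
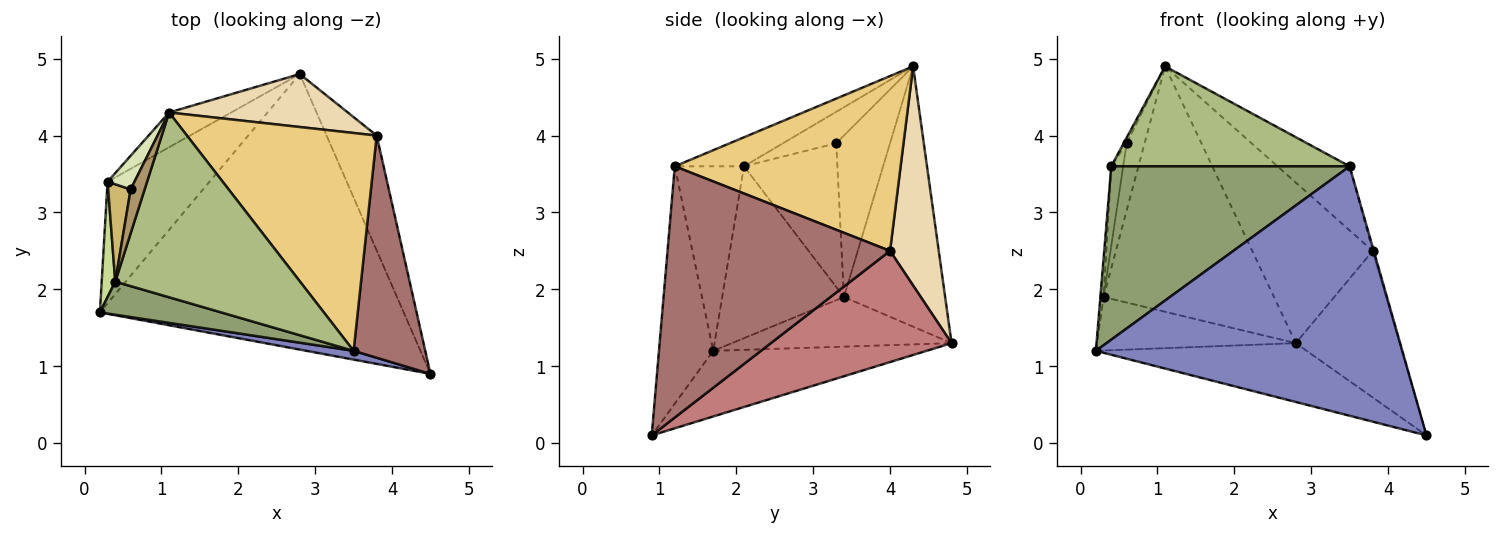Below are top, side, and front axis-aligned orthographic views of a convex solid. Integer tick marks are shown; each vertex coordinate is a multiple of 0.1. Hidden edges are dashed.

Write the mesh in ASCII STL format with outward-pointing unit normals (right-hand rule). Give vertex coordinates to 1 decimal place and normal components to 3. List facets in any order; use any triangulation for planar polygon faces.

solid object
 facet normal -0.207 0.204 -0.957
  outer loop
   vertex 2.8 4.8 1.3
   vertex 4.5 0.9 0.1
   vertex 0.2 1.7 1.2
  endloop
 endfacet
 facet normal -0.174 -0.984 0.035
  outer loop
   vertex 3.5 1.2 3.6
   vertex 0.2 1.7 1.2
   vertex 4.5 0.9 0.1
  endloop
 endfacet
 facet normal -0.407 0.368 -0.836
  outer loop
   vertex 0.3 3.4 1.9
   vertex 2.8 4.8 1.3
   vertex 0.2 1.7 1.2
  endloop
 endfacet
 facet normal -0.507 0.853 -0.121
  outer loop
   vertex 0.3 3.4 1.9
   vertex 1.1 4.3 4.9
   vertex 2.8 4.8 1.3
  endloop
 endfacet
 facet normal -0.274 -0.945 0.180
  outer loop
   vertex 0.4 2.1 3.6
   vertex 0.2 1.7 1.2
   vertex 3.5 1.2 3.6
  endloop
 endfacet
 facet normal -0.137 -0.471 0.871
  outer loop
   vertex 0.4 2.1 3.6
   vertex 3.5 1.2 3.6
   vertex 1.1 4.3 4.9
  endloop
 endfacet
 facet normal -0.997 0.026 0.079
  outer loop
   vertex 0.4 2.1 3.6
   vertex 0.3 3.4 1.9
   vertex 0.2 1.7 1.2
  endloop
 endfacet
 facet normal -0.937 0.312 0.156
  outer loop
   vertex 0.6 3.3 3.9
   vertex 1.1 4.3 4.9
   vertex 0.3 3.4 1.9
  endloop
 endfacet
 facet normal -0.913 0.051 0.406
  outer loop
   vertex 0.6 3.3 3.9
   vertex 0.4 2.1 3.6
   vertex 1.1 4.3 4.9
  endloop
 endfacet
 facet normal -0.980 0.125 0.153
  outer loop
   vertex 0.6 3.3 3.9
   vertex 0.3 3.4 1.9
   vertex 0.4 2.1 3.6
  endloop
 endfacet
 facet normal 0.662 0.211 0.719
  outer loop
   vertex 3.8 4.0 2.5
   vertex 1.1 4.3 4.9
   vertex 3.5 1.2 3.6
  endloop
 endfacet
 facet normal 0.358 0.887 0.292
  outer loop
   vertex 3.8 4.0 2.5
   vertex 2.8 4.8 1.3
   vertex 1.1 4.3 4.9
  endloop
 endfacet
 facet normal 0.962 0.005 0.274
  outer loop
   vertex 3.8 4.0 2.5
   vertex 3.5 1.2 3.6
   vertex 4.5 0.9 0.1
  endloop
 endfacet
 facet normal 0.808 0.464 -0.364
  outer loop
   vertex 3.8 4.0 2.5
   vertex 4.5 0.9 0.1
   vertex 2.8 4.8 1.3
  endloop
 endfacet
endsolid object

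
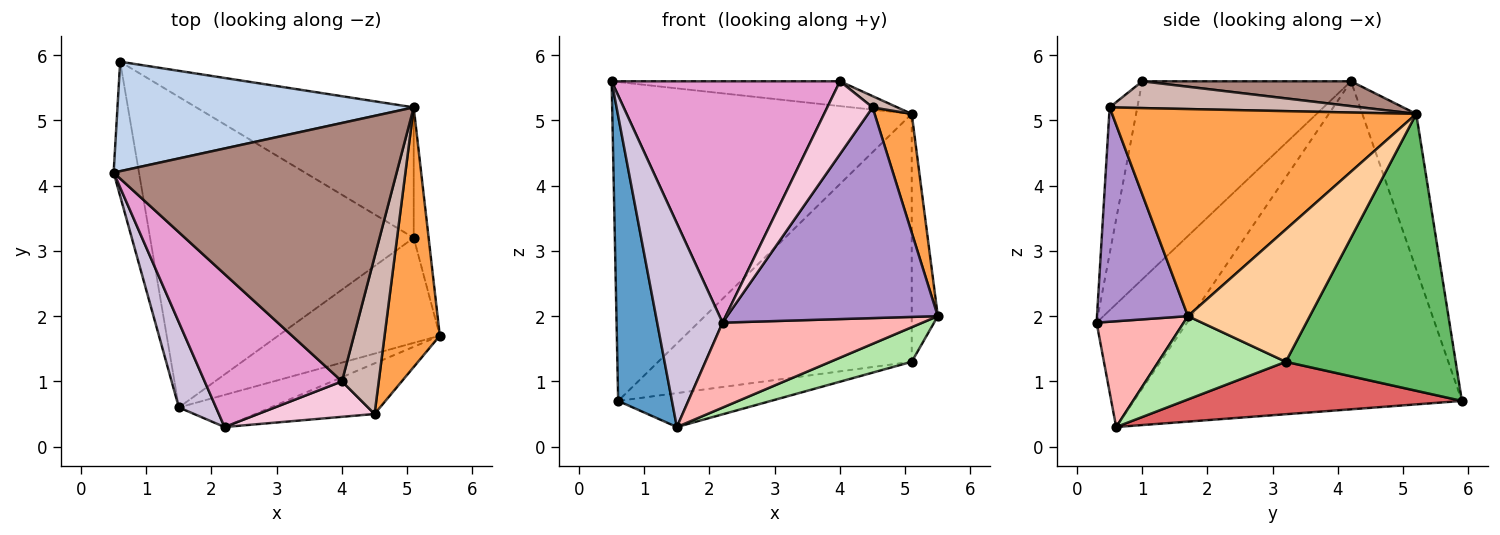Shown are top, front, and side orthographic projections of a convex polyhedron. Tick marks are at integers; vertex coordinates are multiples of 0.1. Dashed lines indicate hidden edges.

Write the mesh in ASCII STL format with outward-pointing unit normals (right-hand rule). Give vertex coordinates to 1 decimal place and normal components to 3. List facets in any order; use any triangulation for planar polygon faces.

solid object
 facet normal -0.984 -0.161 -0.076
  outer loop
   vertex 0.6 5.9 0.7
   vertex 1.5 0.6 0.3
   vertex 0.5 4.2 5.6
  endloop
 endfacet
 facet normal -0.168 0.932 0.320
  outer loop
   vertex 5.1 5.2 5.1
   vertex 0.6 5.9 0.7
   vertex 0.5 4.2 5.6
  endloop
 endfacet
 facet normal 0.960 -0.117 0.256
  outer loop
   vertex 4.5 0.5 5.2
   vertex 5.5 1.7 2.0
   vertex 5.1 5.2 5.1
  endloop
 endfacet
 facet normal 0.972 0.208 -0.110
  outer loop
   vertex 5.1 3.2 1.3
   vertex 5.1 5.2 5.1
   vertex 5.5 1.7 2.0
  endloop
 endfacet
 facet normal 0.510 0.761 -0.401
  outer loop
   vertex 5.1 3.2 1.3
   vertex 0.6 5.9 0.7
   vertex 5.1 5.2 5.1
  endloop
 endfacet
 facet normal 0.440 -0.281 -0.853
  outer loop
   vertex 5.1 3.2 1.3
   vertex 5.5 1.7 2.0
   vertex 1.5 0.6 0.3
  endloop
 endfacet
 facet normal 0.194 0.107 -0.975
  outer loop
   vertex 5.1 3.2 1.3
   vertex 1.5 0.6 0.3
   vertex 0.6 5.9 0.7
  endloop
 endfacet
 facet normal 0.377 -0.866 -0.328
  outer loop
   vertex 2.2 0.3 1.9
   vertex 1.5 0.6 0.3
   vertex 5.5 1.7 2.0
  endloop
 endfacet
 facet normal 0.387 -0.897 -0.215
  outer loop
   vertex 2.2 0.3 1.9
   vertex 5.5 1.7 2.0
   vertex 4.5 0.5 5.2
  endloop
 endfacet
 facet normal -0.787 -0.569 0.238
  outer loop
   vertex 2.2 0.3 1.9
   vertex 0.5 4.2 5.6
   vertex 1.5 0.6 0.3
  endloop
 endfacet
 facet normal 0.087 0.095 0.992
  outer loop
   vertex 4.0 1.0 5.6
   vertex 5.1 5.2 5.1
   vertex 0.5 4.2 5.6
  endloop
 endfacet
 facet normal 0.588 -0.058 0.807
  outer loop
   vertex 4.0 1.0 5.6
   vertex 4.5 0.5 5.2
   vertex 5.1 5.2 5.1
  endloop
 endfacet
 facet normal -0.611 -0.668 0.424
  outer loop
   vertex 4.0 1.0 5.6
   vertex 0.5 4.2 5.6
   vertex 2.2 0.3 1.9
  endloop
 endfacet
 facet normal -0.481 -0.788 0.383
  outer loop
   vertex 4.0 1.0 5.6
   vertex 2.2 0.3 1.9
   vertex 4.5 0.5 5.2
  endloop
 endfacet
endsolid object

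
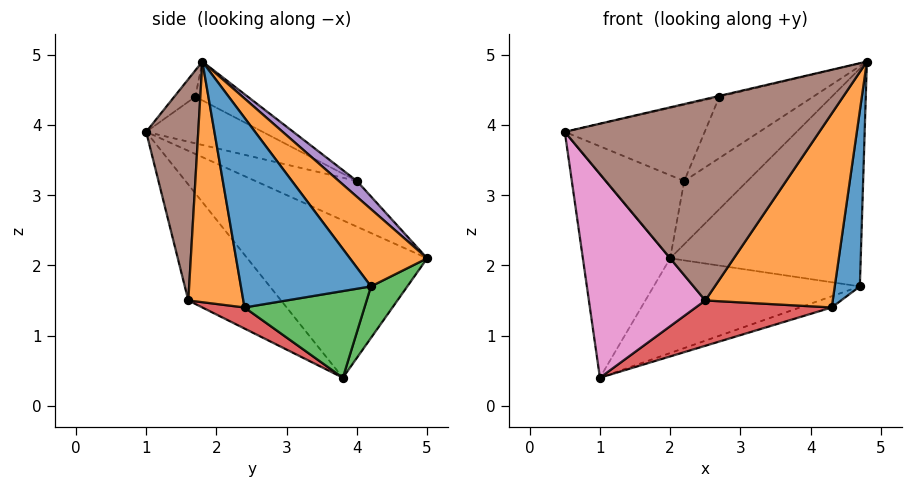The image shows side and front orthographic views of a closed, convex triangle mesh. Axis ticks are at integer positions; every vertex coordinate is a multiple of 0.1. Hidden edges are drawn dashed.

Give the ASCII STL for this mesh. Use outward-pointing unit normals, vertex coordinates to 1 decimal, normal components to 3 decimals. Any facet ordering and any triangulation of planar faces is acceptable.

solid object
 facet normal -0.878 0.426 0.216
  outer loop
   vertex 1.0 3.8 0.4
   vertex 0.5 1.0 3.9
   vertex 2.0 5.0 2.1
  endloop
 endfacet
 facet normal 0.310 0.765 0.564
  outer loop
   vertex 4.7 4.2 1.7
   vertex 2.0 5.0 2.1
   vertex 4.8 1.8 4.9
  endloop
 endfacet
 facet normal 0.136 0.770 -0.623
  outer loop
   vertex 4.7 4.2 1.7
   vertex 1.0 3.8 0.4
   vertex 2.0 5.0 2.1
  endloop
 endfacet
 facet normal -0.648 0.501 0.573
  outer loop
   vertex 2.2 4.0 3.2
   vertex 2.0 5.0 2.1
   vertex 0.5 1.0 3.9
  endloop
 endfacet
 facet normal 0.212 0.742 0.636
  outer loop
   vertex 2.2 4.0 3.2
   vertex 4.8 1.8 4.9
   vertex 2.0 5.0 2.1
  endloop
 endfacet
 facet normal 0.200 -0.977 -0.078
  outer loop
   vertex 2.5 1.6 1.5
   vertex 4.8 1.8 4.9
   vertex 0.5 1.0 3.9
  endloop
 endfacet
 facet normal -0.507 -0.636 -0.581
  outer loop
   vertex 2.5 1.6 1.5
   vertex 0.5 1.0 3.9
   vertex 1.0 3.8 0.4
  endloop
 endfacet
 facet normal -0.233 0.039 0.972
  outer loop
   vertex 2.7 1.7 4.4
   vertex 0.5 1.0 3.9
   vertex 4.8 1.8 4.9
  endloop
 endfacet
 facet normal -0.319 0.383 0.867
  outer loop
   vertex 2.7 1.7 4.4
   vertex 2.2 4.0 3.2
   vertex 0.5 1.0 3.9
  endloop
 endfacet
 facet normal -0.230 0.410 0.882
  outer loop
   vertex 2.7 1.7 4.4
   vertex 4.8 1.8 4.9
   vertex 2.2 4.0 3.2
  endloop
 endfacet
 facet normal 0.968 -0.187 -0.170
  outer loop
   vertex 4.3 2.4 1.4
   vertex 4.7 4.2 1.7
   vertex 4.8 1.8 4.9
  endloop
 endfacet
 facet normal 0.387 -0.898 -0.209
  outer loop
   vertex 4.3 2.4 1.4
   vertex 4.8 1.8 4.9
   vertex 2.5 1.6 1.5
  endloop
 endfacet
 facet normal 0.322 0.086 -0.943
  outer loop
   vertex 4.3 2.4 1.4
   vertex 1.0 3.8 0.4
   vertex 4.7 4.2 1.7
  endloop
 endfacet
 facet normal 0.117 -0.379 -0.918
  outer loop
   vertex 4.3 2.4 1.4
   vertex 2.5 1.6 1.5
   vertex 1.0 3.8 0.4
  endloop
 endfacet
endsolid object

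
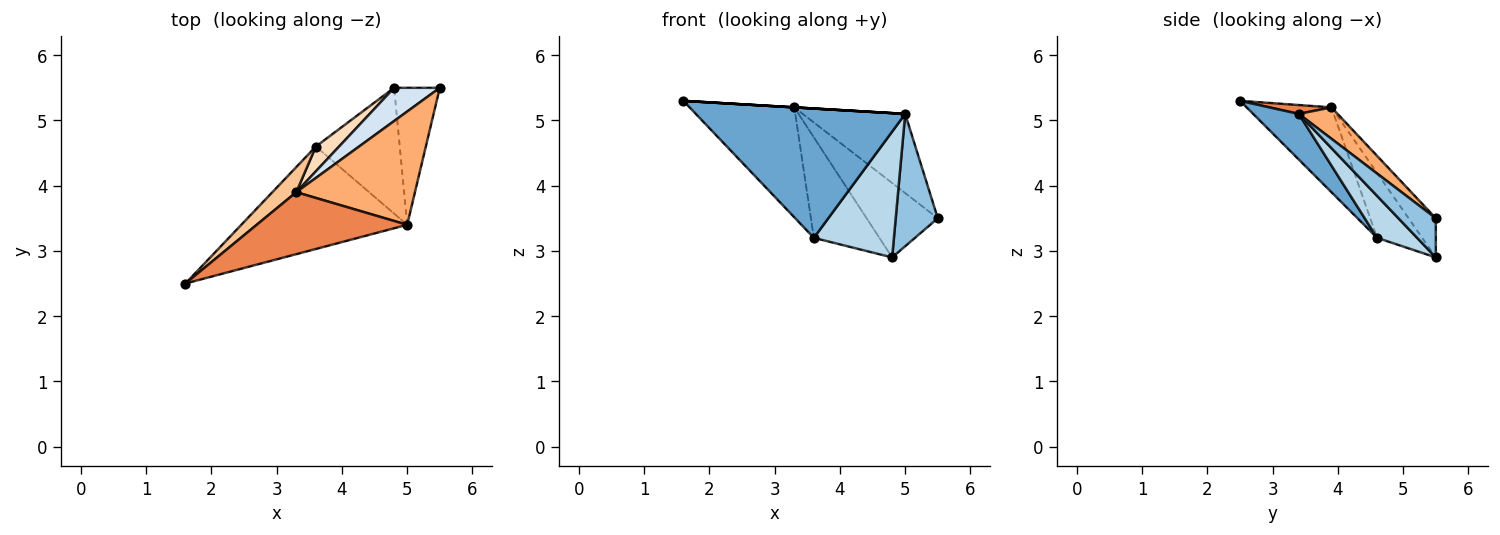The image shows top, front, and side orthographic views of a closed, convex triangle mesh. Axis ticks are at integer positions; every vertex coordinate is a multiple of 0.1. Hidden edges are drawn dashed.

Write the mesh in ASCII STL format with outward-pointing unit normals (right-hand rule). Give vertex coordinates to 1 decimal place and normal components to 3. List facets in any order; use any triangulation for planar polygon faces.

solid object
 facet normal 0.169 -0.773 -0.612
  outer loop
   vertex 5.0 3.4 5.1
   vertex 1.6 2.5 5.3
   vertex 3.6 4.6 3.2
  endloop
 endfacet
 facet normal 0.525 -0.591 -0.612
  outer loop
   vertex 5.0 3.4 5.1
   vertex 4.8 5.5 2.9
   vertex 5.5 5.5 3.5
  endloop
 endfacet
 facet normal 0.333 -0.667 -0.667
  outer loop
   vertex 5.0 3.4 5.1
   vertex 3.6 4.6 3.2
   vertex 4.8 5.5 2.9
  endloop
 endfacet
 facet normal -0.330 0.862 0.385
  outer loop
   vertex 3.3 3.9 5.2
   vertex 5.5 5.5 3.5
   vertex 4.8 5.5 2.9
  endloop
 endfacet
 facet normal 0.059 0.000 0.998
  outer loop
   vertex 3.3 3.9 5.2
   vertex 1.6 2.5 5.3
   vertex 5.0 3.4 5.1
  endloop
 endfacet
 facet normal 0.212 0.560 0.801
  outer loop
   vertex 3.3 3.9 5.2
   vertex 5.0 3.4 5.1
   vertex 5.5 5.5 3.5
  endloop
 endfacet
 facet normal -0.620 0.765 0.175
  outer loop
   vertex 3.3 3.9 5.2
   vertex 3.6 4.6 3.2
   vertex 1.6 2.5 5.3
  endloop
 endfacet
 facet normal -0.556 0.807 0.199
  outer loop
   vertex 3.3 3.9 5.2
   vertex 4.8 5.5 2.9
   vertex 3.6 4.6 3.2
  endloop
 endfacet
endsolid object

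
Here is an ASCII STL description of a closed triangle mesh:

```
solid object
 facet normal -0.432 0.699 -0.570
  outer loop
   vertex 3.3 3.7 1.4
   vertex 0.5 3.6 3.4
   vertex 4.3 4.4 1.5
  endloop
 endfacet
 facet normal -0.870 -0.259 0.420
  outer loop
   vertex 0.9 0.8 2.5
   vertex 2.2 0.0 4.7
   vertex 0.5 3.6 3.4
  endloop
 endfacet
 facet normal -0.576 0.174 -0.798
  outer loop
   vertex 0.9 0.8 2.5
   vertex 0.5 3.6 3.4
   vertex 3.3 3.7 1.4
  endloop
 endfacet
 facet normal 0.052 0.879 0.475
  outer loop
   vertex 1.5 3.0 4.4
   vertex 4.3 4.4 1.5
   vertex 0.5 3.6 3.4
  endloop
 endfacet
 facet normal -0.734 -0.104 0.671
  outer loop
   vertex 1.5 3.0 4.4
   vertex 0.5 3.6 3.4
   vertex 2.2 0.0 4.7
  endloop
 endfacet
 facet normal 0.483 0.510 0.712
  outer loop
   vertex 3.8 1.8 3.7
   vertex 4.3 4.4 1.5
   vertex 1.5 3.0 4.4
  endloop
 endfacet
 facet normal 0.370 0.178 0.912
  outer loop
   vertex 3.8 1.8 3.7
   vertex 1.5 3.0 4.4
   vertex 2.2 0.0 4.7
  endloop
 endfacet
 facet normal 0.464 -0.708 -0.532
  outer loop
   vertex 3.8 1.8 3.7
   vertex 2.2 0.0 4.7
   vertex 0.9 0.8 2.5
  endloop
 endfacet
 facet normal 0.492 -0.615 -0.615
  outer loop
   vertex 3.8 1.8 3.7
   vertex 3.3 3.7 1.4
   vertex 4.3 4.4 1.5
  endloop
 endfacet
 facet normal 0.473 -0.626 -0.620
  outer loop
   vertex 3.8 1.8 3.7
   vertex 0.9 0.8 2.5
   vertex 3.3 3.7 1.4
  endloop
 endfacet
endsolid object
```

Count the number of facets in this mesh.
10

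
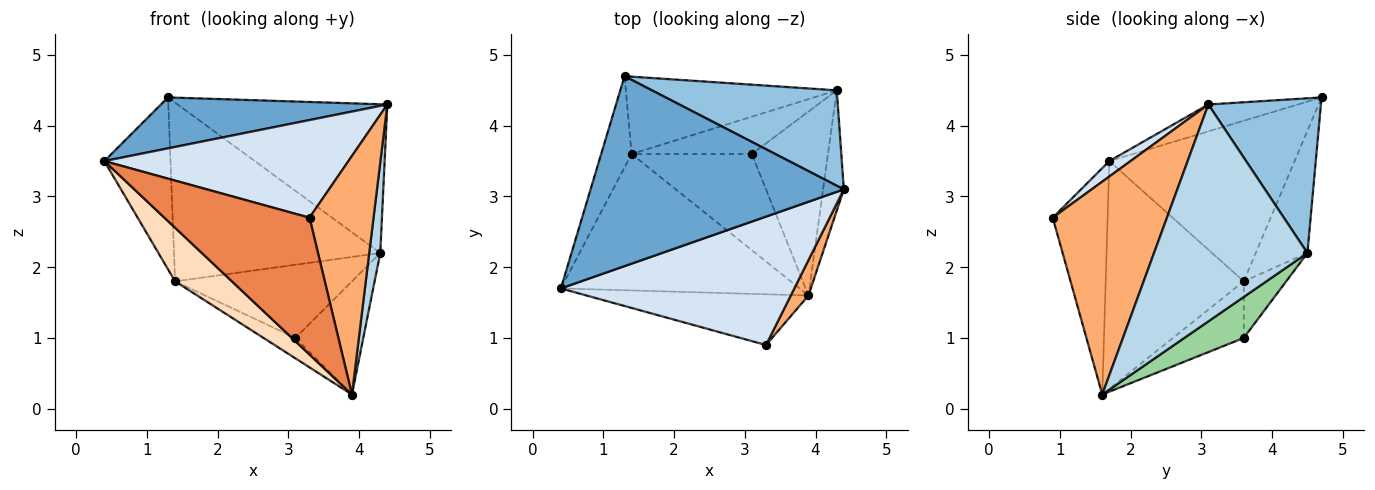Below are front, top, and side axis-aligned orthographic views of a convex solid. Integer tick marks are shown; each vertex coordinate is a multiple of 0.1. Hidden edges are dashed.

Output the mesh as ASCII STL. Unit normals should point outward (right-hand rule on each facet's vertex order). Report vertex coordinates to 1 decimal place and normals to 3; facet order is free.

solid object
 facet normal -0.102 -0.258 0.961
  outer loop
   vertex 1.3 4.7 4.4
   vertex 0.4 1.7 3.5
   vertex 4.4 3.1 4.3
  endloop
 endfacet
 facet normal 0.412 0.767 0.492
  outer loop
   vertex 4.3 4.5 2.2
   vertex 1.3 4.7 4.4
   vertex 4.4 3.1 4.3
  endloop
 endfacet
 facet normal 0.993 -0.071 -0.095
  outer loop
   vertex 4.3 4.5 2.2
   vertex 4.4 3.1 4.3
   vertex 3.9 1.6 0.2
  endloop
 endfacet
 facet normal 0.053 -0.604 0.795
  outer loop
   vertex 3.3 0.9 2.7
   vertex 4.4 3.1 4.3
   vertex 0.4 1.7 3.5
  endloop
 endfacet
 facet normal -0.334 -0.884 -0.328
  outer loop
   vertex 3.3 0.9 2.7
   vertex 0.4 1.7 3.5
   vertex 3.9 1.6 0.2
  endloop
 endfacet
 facet normal 0.870 -0.488 0.072
  outer loop
   vertex 3.3 0.9 2.7
   vertex 3.9 1.6 0.2
   vertex 4.4 3.1 4.3
  endloop
 endfacet
 facet normal -0.927 0.331 -0.176
  outer loop
   vertex 1.4 3.6 1.8
   vertex 0.4 1.7 3.5
   vertex 1.3 4.7 4.4
  endloop
 endfacet
 facet normal -0.664 -0.273 -0.696
  outer loop
   vertex 1.4 3.6 1.8
   vertex 3.9 1.6 0.2
   vertex 0.4 1.7 3.5
  endloop
 endfacet
 facet normal -0.224 0.894 -0.387
  outer loop
   vertex 1.4 3.6 1.8
   vertex 1.3 4.7 4.4
   vertex 4.3 4.5 2.2
  endloop
 endfacet
 facet normal 0.417 0.476 -0.774
  outer loop
   vertex 3.1 3.6 1.0
   vertex 4.3 4.5 2.2
   vertex 3.9 1.6 0.2
  endloop
 endfacet
 facet normal -0.418 0.188 -0.889
  outer loop
   vertex 3.1 3.6 1.0
   vertex 3.9 1.6 0.2
   vertex 1.4 3.6 1.8
  endloop
 endfacet
 facet normal -0.209 0.871 -0.444
  outer loop
   vertex 3.1 3.6 1.0
   vertex 1.4 3.6 1.8
   vertex 4.3 4.5 2.2
  endloop
 endfacet
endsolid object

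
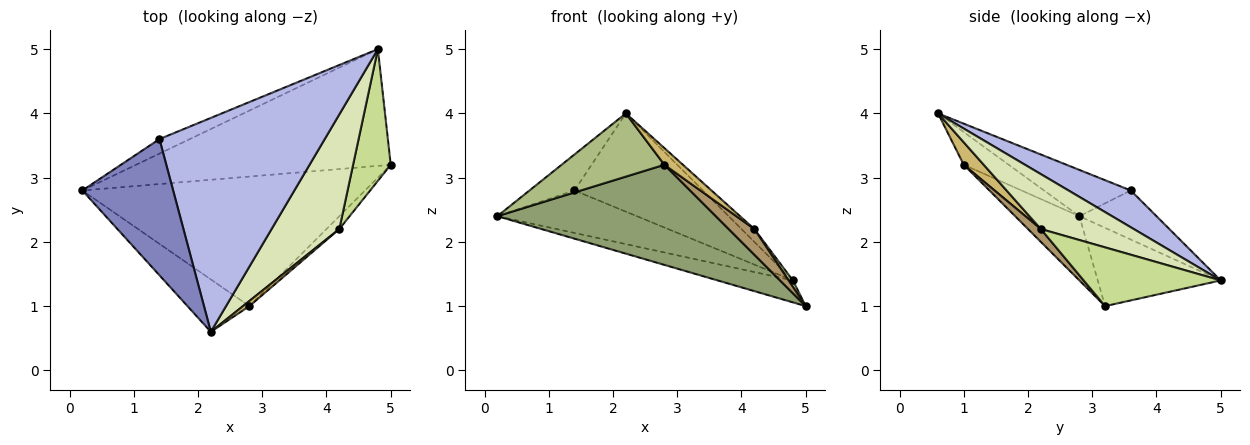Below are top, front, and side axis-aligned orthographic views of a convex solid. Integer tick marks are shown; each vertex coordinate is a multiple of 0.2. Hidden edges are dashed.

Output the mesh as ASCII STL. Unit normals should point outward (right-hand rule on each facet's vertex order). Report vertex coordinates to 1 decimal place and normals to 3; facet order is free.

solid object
 facet normal -0.289 0.177 -0.941
  outer loop
   vertex 4.8 5.0 1.4
   vertex 5.0 3.2 1.0
   vertex 0.2 2.8 2.4
  endloop
 endfacet
 facet normal -0.442 0.229 0.867
  outer loop
   vertex 1.4 3.6 2.8
   vertex 0.2 2.8 2.4
   vertex 2.2 0.6 4.0
  endloop
 endfacet
 facet normal -0.463 0.838 -0.287
  outer loop
   vertex 1.4 3.6 2.8
   vertex 4.8 5.0 1.4
   vertex 0.2 2.8 2.4
  endloop
 endfacet
 facet normal 0.198 0.409 0.891
  outer loop
   vertex 1.4 3.6 2.8
   vertex 2.2 0.6 4.0
   vertex 4.8 5.0 1.4
  endloop
 endfacet
 facet normal -0.177 -0.602 -0.779
  outer loop
   vertex 2.8 1.0 3.2
   vertex 0.2 2.8 2.4
   vertex 5.0 3.2 1.0
  endloop
 endfacet
 facet normal -0.319 -0.730 -0.604
  outer loop
   vertex 2.8 1.0 3.2
   vertex 2.2 0.6 4.0
   vertex 0.2 2.8 2.4
  endloop
 endfacet
 facet normal 0.842 -0.026 0.539
  outer loop
   vertex 4.2 2.2 2.2
   vertex 5.0 3.2 1.0
   vertex 4.8 5.0 1.4
  endloop
 endfacet
 facet normal 0.627 0.087 0.774
  outer loop
   vertex 4.2 2.2 2.2
   vertex 4.8 5.0 1.4
   vertex 2.2 0.6 4.0
  endloop
 endfacet
 facet normal 0.408 -0.816 -0.408
  outer loop
   vertex 4.2 2.2 2.2
   vertex 2.8 1.0 3.2
   vertex 5.0 3.2 1.0
  endloop
 endfacet
 facet normal 0.717 -0.666 0.205
  outer loop
   vertex 4.2 2.2 2.2
   vertex 2.2 0.6 4.0
   vertex 2.8 1.0 3.2
  endloop
 endfacet
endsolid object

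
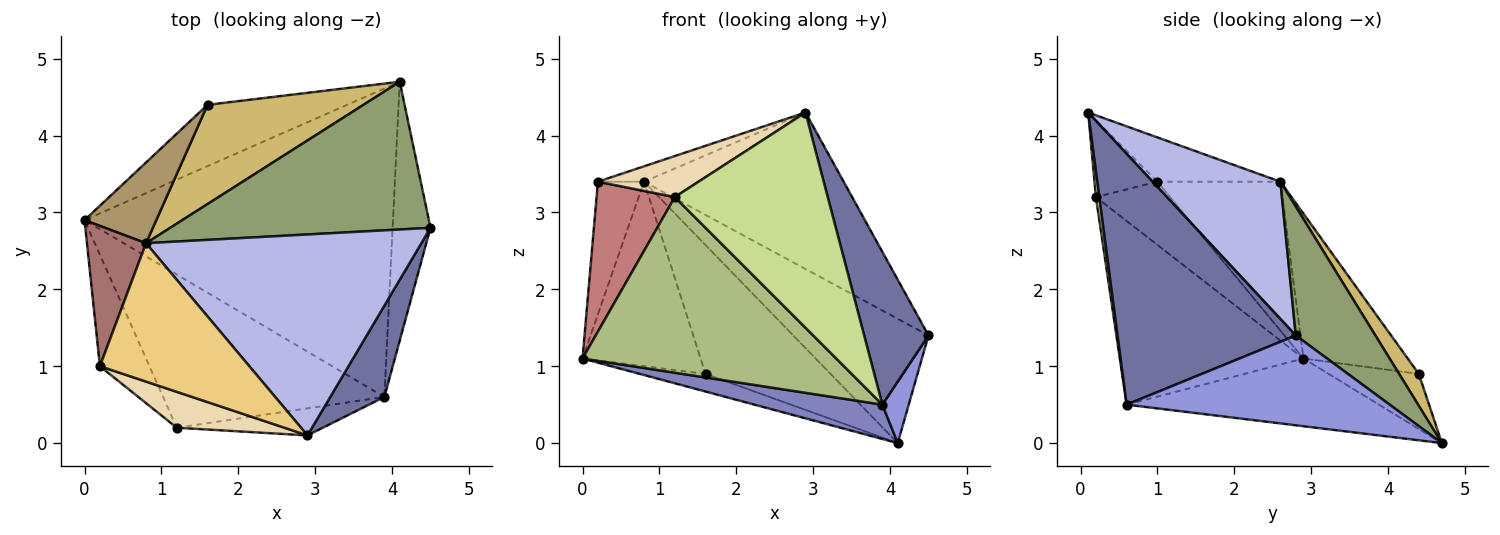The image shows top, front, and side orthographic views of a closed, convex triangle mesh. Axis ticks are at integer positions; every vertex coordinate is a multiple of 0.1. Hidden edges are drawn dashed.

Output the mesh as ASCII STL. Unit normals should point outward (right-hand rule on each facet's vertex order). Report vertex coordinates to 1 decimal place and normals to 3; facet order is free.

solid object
 facet normal 0.922 -0.333 0.199
  outer loop
   vertex 3.9 0.6 0.5
   vertex 4.5 2.8 1.4
   vertex 2.9 0.1 4.3
  endloop
 endfacet
 facet normal -0.213 -0.108 -0.971
  outer loop
   vertex 3.9 0.6 0.5
   vertex 0.0 2.9 1.1
   vertex 4.1 4.7 0.0
  endloop
 endfacet
 facet normal 0.918 -0.092 -0.387
  outer loop
   vertex 3.9 0.6 0.5
   vertex 4.1 4.7 0.0
   vertex 4.5 2.8 1.4
  endloop
 endfacet
 facet normal 0.366 0.572 0.734
  outer loop
   vertex 0.8 2.6 3.4
   vertex 2.9 0.1 4.3
   vertex 4.5 2.8 1.4
  endloop
 endfacet
 facet normal 0.354 0.602 0.716
  outer loop
   vertex 0.8 2.6 3.4
   vertex 4.5 2.8 1.4
   vertex 4.1 4.7 0.0
  endloop
 endfacet
 facet normal -0.479 -0.662 -0.577
  outer loop
   vertex 1.2 0.2 3.2
   vertex 0.0 2.9 1.1
   vertex 3.9 0.6 0.5
  endloop
 endfacet
 facet normal 0.022 -0.992 -0.125
  outer loop
   vertex 1.2 0.2 3.2
   vertex 3.9 0.6 0.5
   vertex 2.9 0.1 4.3
  endloop
 endfacet
 facet normal -0.355 0.258 -0.899
  outer loop
   vertex 1.6 4.4 0.9
   vertex 4.1 4.7 0.0
   vertex 0.0 2.9 1.1
  endloop
 endfacet
 facet normal -0.629 0.712 0.312
  outer loop
   vertex 1.6 4.4 0.9
   vertex 0.0 2.9 1.1
   vertex 0.8 2.6 3.4
  endloop
 endfacet
 facet normal 0.124 0.786 0.606
  outer loop
   vertex 1.6 4.4 0.9
   vertex 0.8 2.6 3.4
   vertex 4.1 4.7 0.0
  endloop
 endfacet
 facet normal -0.282 0.106 0.953
  outer loop
   vertex 0.2 1.0 3.4
   vertex 2.9 0.1 4.3
   vertex 0.8 2.6 3.4
  endloop
 endfacet
 facet normal -0.426 -0.681 0.596
  outer loop
   vertex 0.2 1.0 3.4
   vertex 1.2 0.2 3.2
   vertex 2.9 0.1 4.3
  endloop
 endfacet
 facet normal -0.878 0.329 0.348
  outer loop
   vertex 0.2 1.0 3.4
   vertex 0.8 2.6 3.4
   vertex 0.0 2.9 1.1
  endloop
 endfacet
 facet normal -0.606 -0.638 -0.475
  outer loop
   vertex 0.2 1.0 3.4
   vertex 0.0 2.9 1.1
   vertex 1.2 0.2 3.2
  endloop
 endfacet
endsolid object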